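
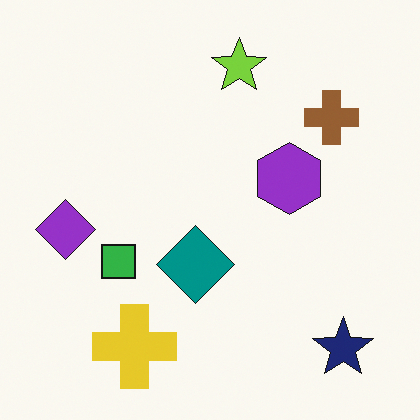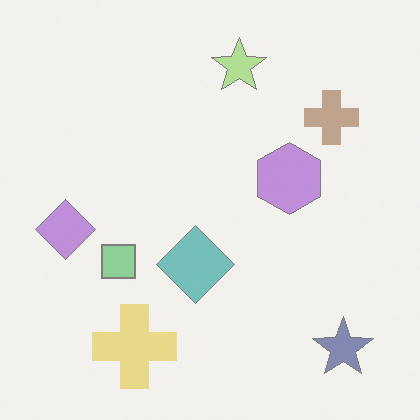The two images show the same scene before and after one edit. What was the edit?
Washed out (contrast reduced).

Tones are pushed toward mid-grey across the whole image — a global contrast change.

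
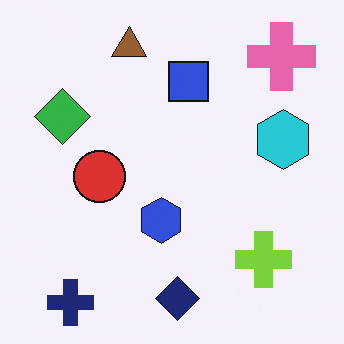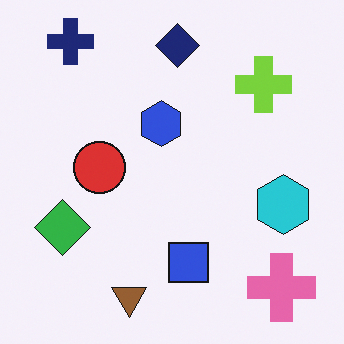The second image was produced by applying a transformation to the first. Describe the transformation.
The second image is the first flipped vertically (top ↔ bottom).

The navy cross is in the bottom-left of the first image and the top-left of the second — shapes on opposite sides of the horizontal midline have swapped in a mirror flip.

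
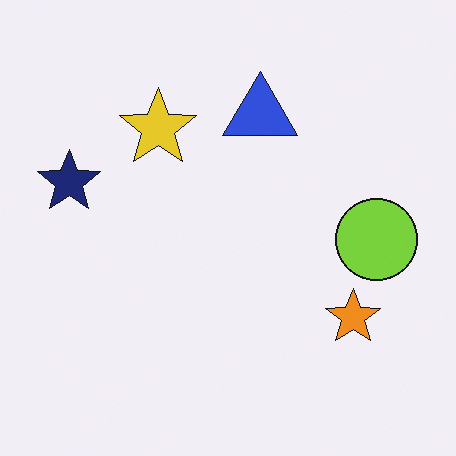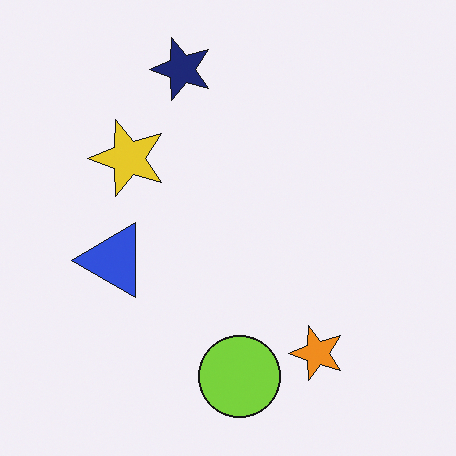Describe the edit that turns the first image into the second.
The transformation is: transposed (reflected across the top-left ↔ bottom-right diagonal).

Shapes have swapped their row and column positions — what was in the top-right is now in the bottom-left — a diagonal reflection.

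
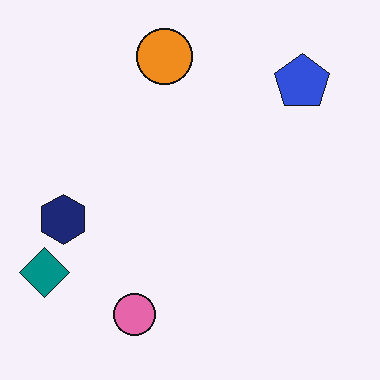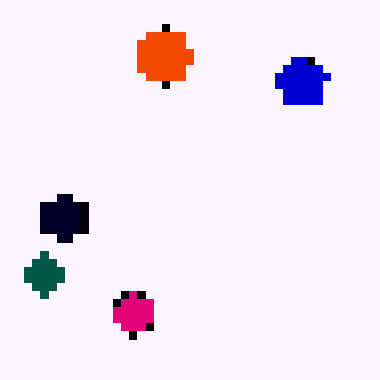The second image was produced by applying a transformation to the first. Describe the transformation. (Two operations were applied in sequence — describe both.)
Boosted in contrast, then moderately pixelated.

Tones are pushed away from mid-grey across the whole image — a global contrast change. Shapes are reduced to large square blocks; fine edges and outlines are lost — a downscale-then-upscale (mosaic) effect.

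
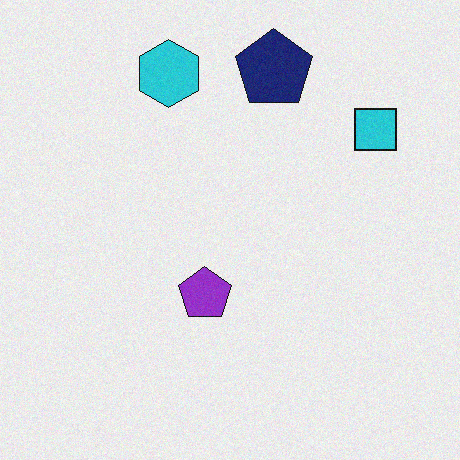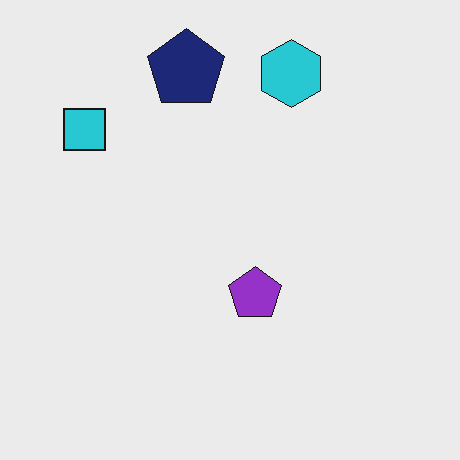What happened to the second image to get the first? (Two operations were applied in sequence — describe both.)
The image was flipped horizontally (left ↔ right), then degraded with light additive noise.

The cyan square is in the top-left of the second image and the top-right of the first — shapes on opposite sides of the vertical midline have swapped in a mirror flip. Random speckle covers the whole image, including the flat background.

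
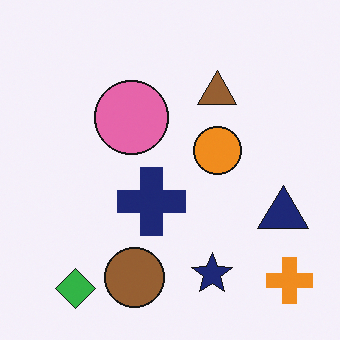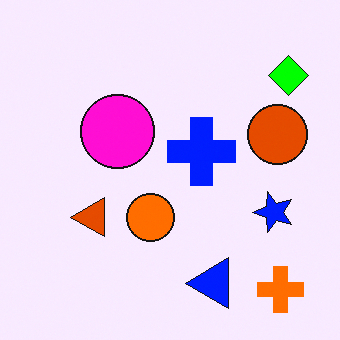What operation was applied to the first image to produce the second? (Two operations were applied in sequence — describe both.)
The transformation is: transposed (reflected across the top-left ↔ bottom-right diagonal), then made much more vivid (saturation change).

Shapes have swapped their row and column positions — what was in the top-right is now in the bottom-left — a diagonal reflection. All colors are more vivid — a global saturation change.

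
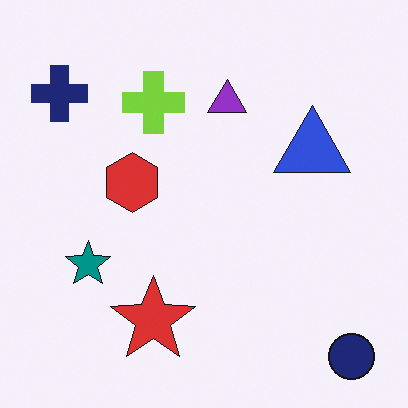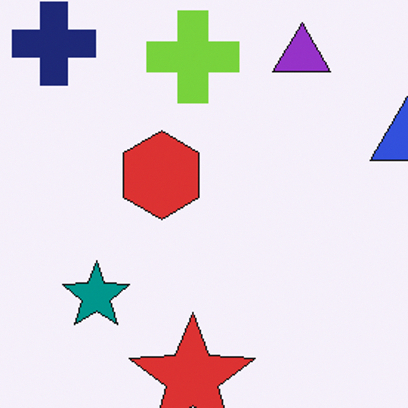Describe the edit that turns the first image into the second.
It was cropped slightly and scaled back up.

The visible shapes are larger and the field of view is narrower; shapes near the original edges may be partly or wholly outside the frame — a crop-and-rescale.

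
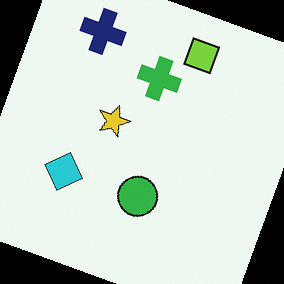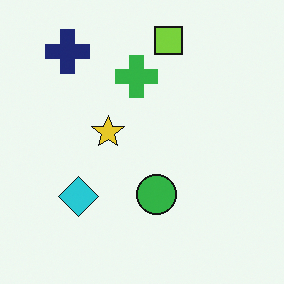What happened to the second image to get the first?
The transformation is: rotated clockwise by a clearly visible amount.

Every shape is tilted by the same angle and the image corners show triangular fill wedges — a whole-image rotation by a non-right angle.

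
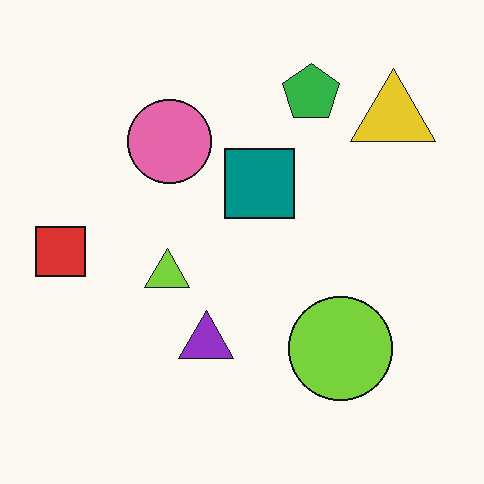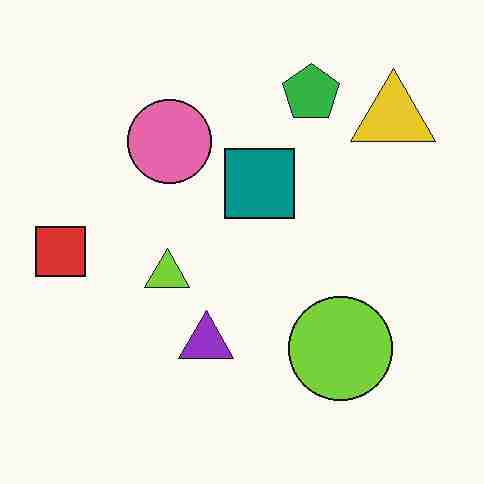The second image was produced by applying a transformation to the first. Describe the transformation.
This is the original image heavily JPEG-compressed with obvious blocking artifacts.

Blocky 8×8 compression artifacts appear around shape edges and the flat background shows ringing — characteristic JPEG degradation.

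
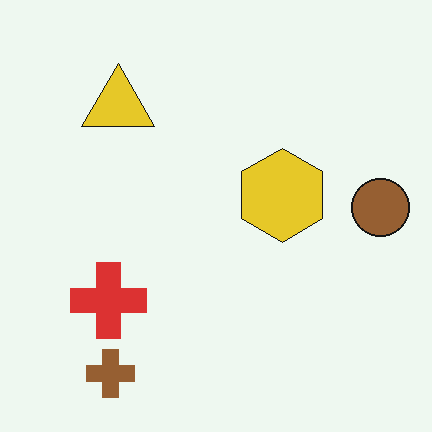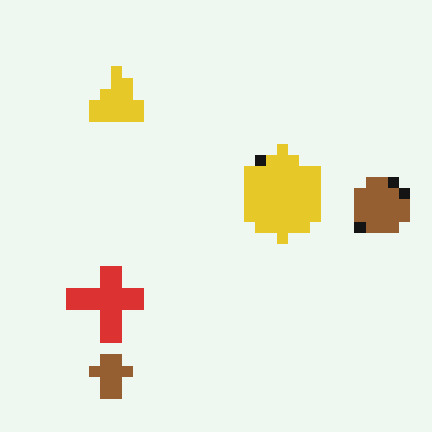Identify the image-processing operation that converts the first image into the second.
It was coarsely pixelated.

Shapes are reduced to large square blocks; fine edges and outlines are lost — a downscale-then-upscale (mosaic) effect.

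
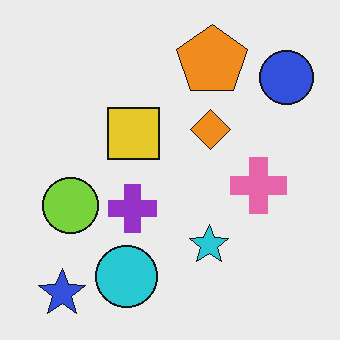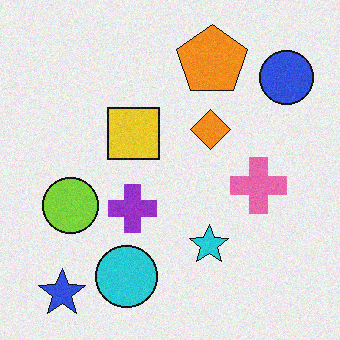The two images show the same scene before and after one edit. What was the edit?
This is the original image degraded with a light layer of grain.

Random speckle covers the whole image, including the flat background.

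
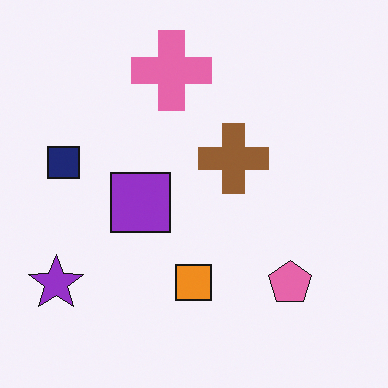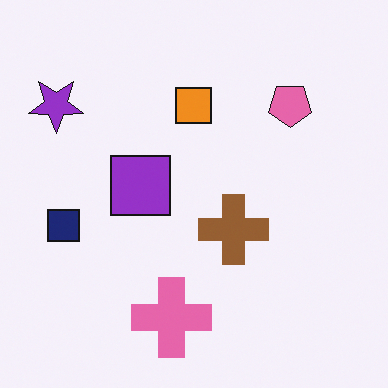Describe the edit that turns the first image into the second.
The image was flipped vertically (top ↔ bottom).

The pink cross is in the top of the first image and the bottom of the second — shapes on opposite sides of the horizontal midline have swapped in a mirror flip.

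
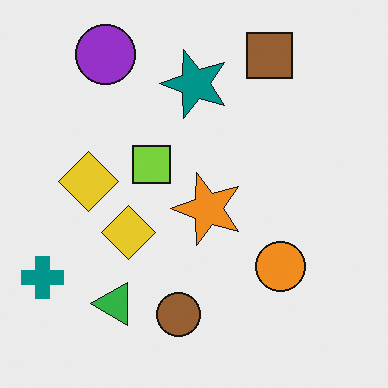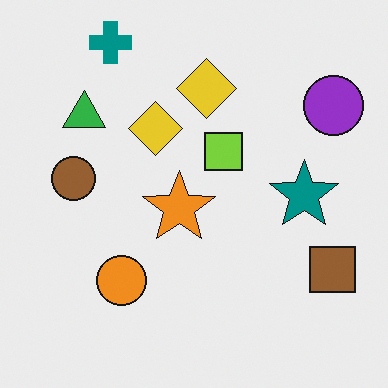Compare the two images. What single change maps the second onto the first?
The first image is the second rotated 90° counter-clockwise.

The teal cross sits in the top-left of the second image and the bottom-left of the first — consistent with a whole-image 90° counter-clockwise rotation.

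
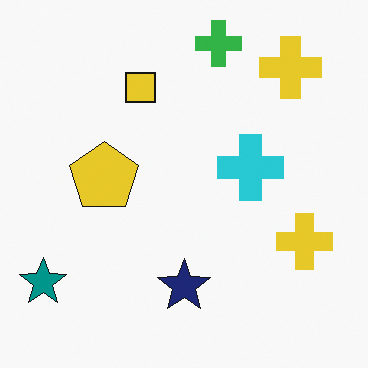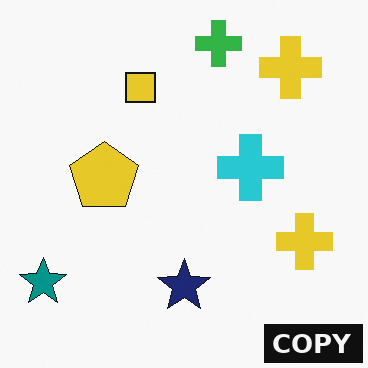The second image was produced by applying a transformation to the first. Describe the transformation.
The transformation is: watermarked with the text "COPY" in the lower-right corner.

A dark label reading "COPY" appears in the lower-right corner.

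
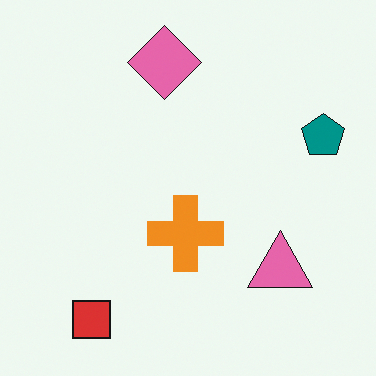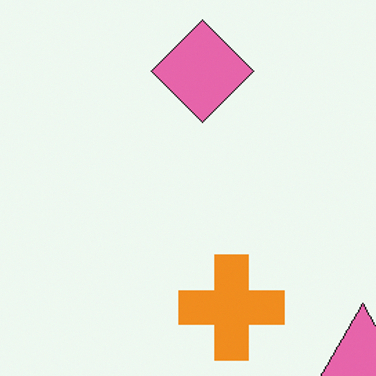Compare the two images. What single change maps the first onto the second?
The second image is the first cropped slightly and scaled back up.

The visible shapes are larger and the field of view is narrower; shapes near the original edges may be partly or wholly outside the frame — a crop-and-rescale.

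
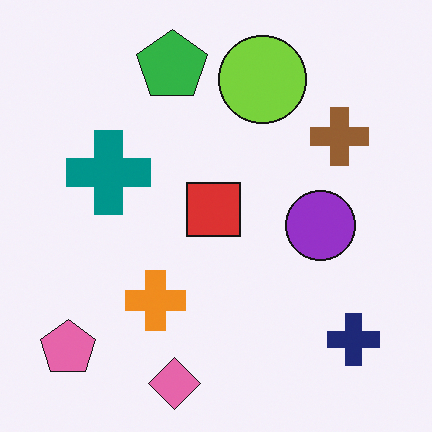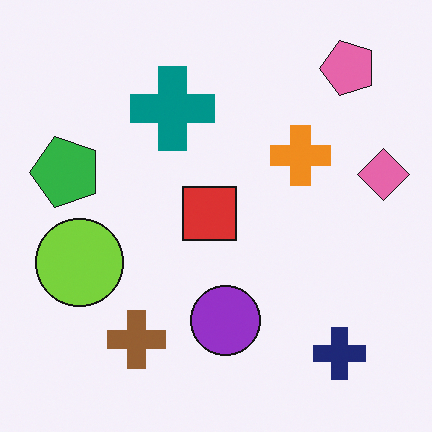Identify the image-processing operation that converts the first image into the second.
Transposed (reflected across the top-left ↔ bottom-right diagonal).

Shapes have swapped their row and column positions — what was in the top-right is now in the bottom-left — a diagonal reflection.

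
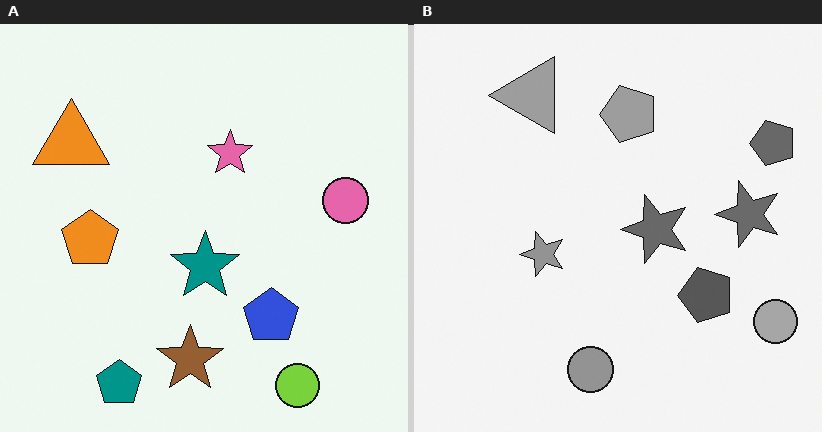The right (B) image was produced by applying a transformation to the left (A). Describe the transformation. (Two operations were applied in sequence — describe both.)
The transformation is: converted to grayscale, then transposed (reflected across the top-left ↔ bottom-right diagonal).

All color is removed — every shape is now a shade of grey. Shapes have swapped their row and column positions — what was in the top-right is now in the bottom-left — a diagonal reflection.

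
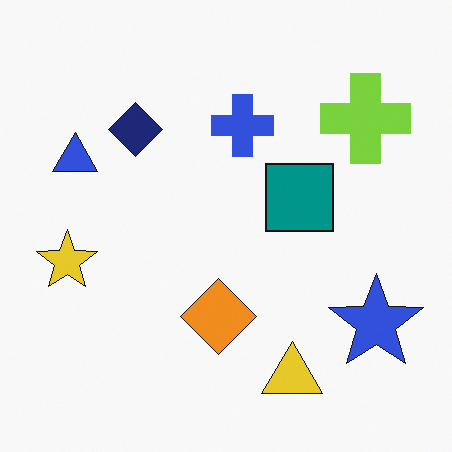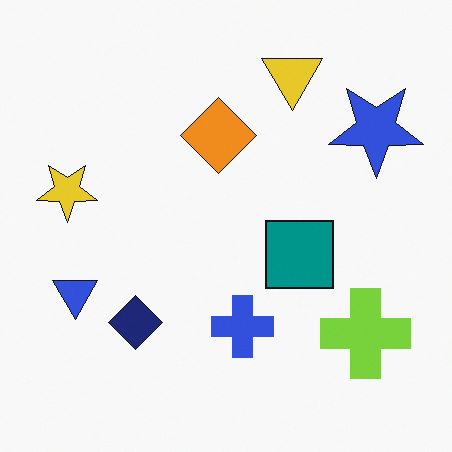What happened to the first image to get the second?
The image was flipped vertically (top ↔ bottom).

The yellow triangle is in the bottom of the first image and the top of the second — shapes on opposite sides of the horizontal midline have swapped in a mirror flip.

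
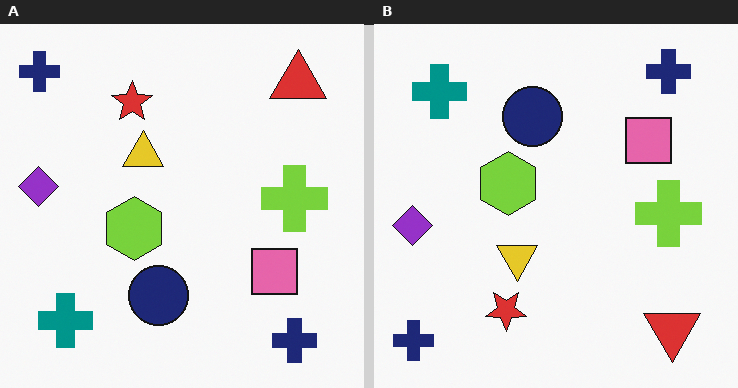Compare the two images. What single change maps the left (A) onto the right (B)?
The image was flipped vertically (top ↔ bottom).

The red triangle is in the top-right of the left (A) image and the bottom-right of the right (B) — shapes on opposite sides of the horizontal midline have swapped in a mirror flip.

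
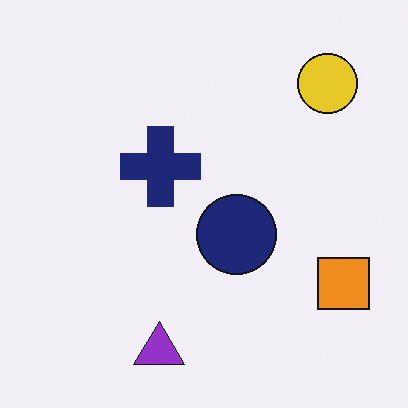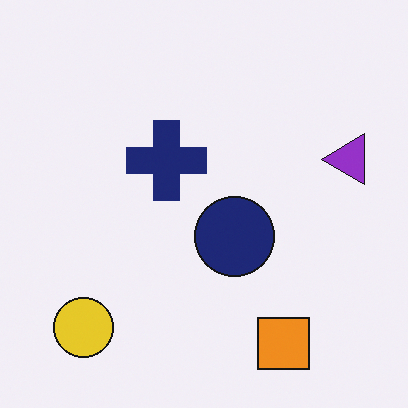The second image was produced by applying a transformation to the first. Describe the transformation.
The image was transposed (reflected across the top-left ↔ bottom-right diagonal).

Shapes have swapped their row and column positions — what was in the top-right is now in the bottom-left — a diagonal reflection.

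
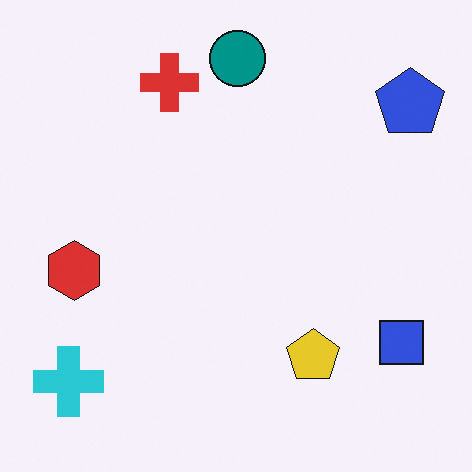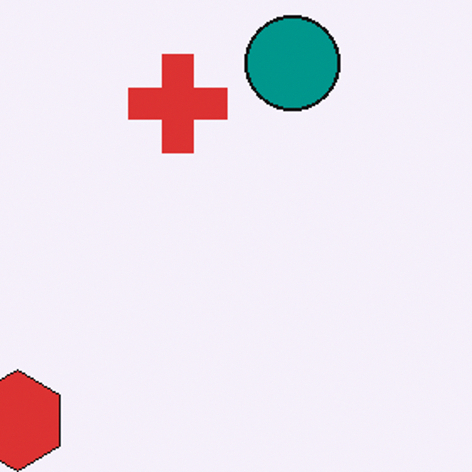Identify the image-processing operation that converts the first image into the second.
This is the original image cropped to a noticeably smaller region and rescaled.

The visible shapes are larger and the field of view is narrower; shapes near the original edges may be partly or wholly outside the frame — a crop-and-rescale.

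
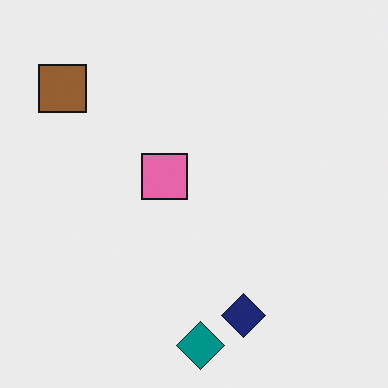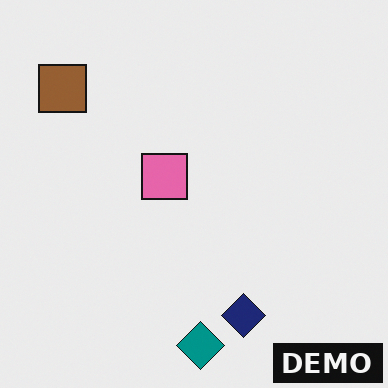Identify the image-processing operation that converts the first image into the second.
The second image is the first watermarked with the text "DEMO" in the lower-right corner.

A dark label reading "DEMO" appears in the lower-right corner.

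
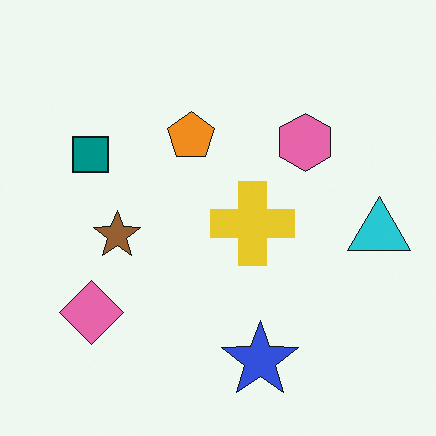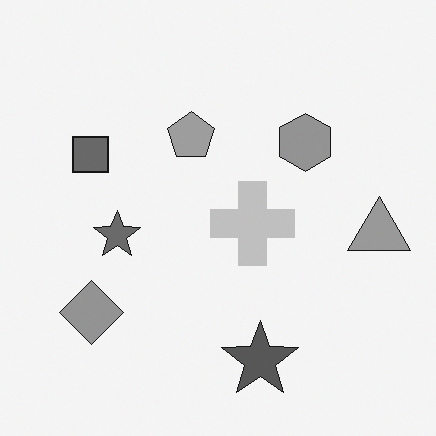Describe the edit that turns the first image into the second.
The transformation is: converted to grayscale.

All color is removed — every shape is now a shade of grey.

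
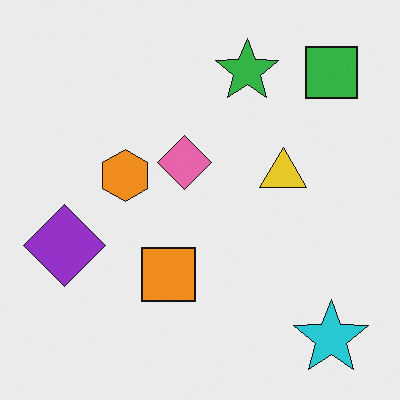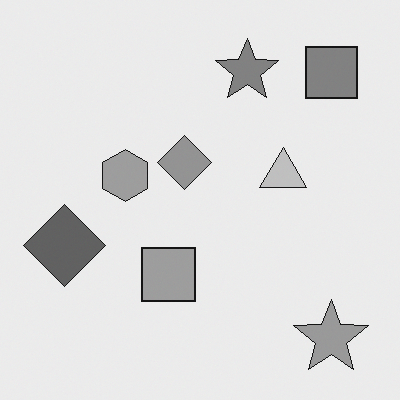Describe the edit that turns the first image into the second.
The second image is the first converted to grayscale.

All color is removed — every shape is now a shade of grey.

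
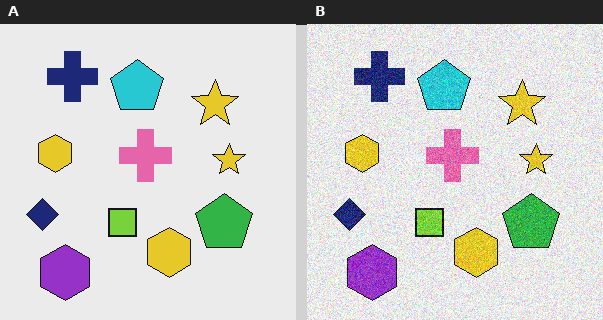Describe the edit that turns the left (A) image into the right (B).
It was degraded with visible gaussian noise.

Random speckle covers the whole image, including the flat background.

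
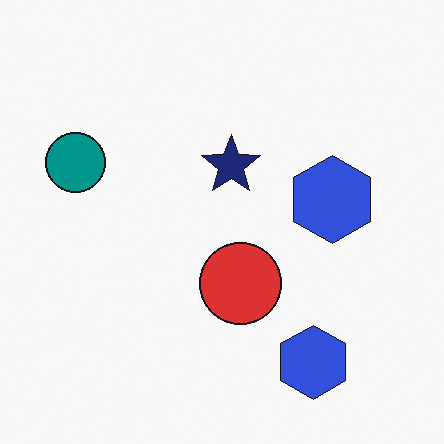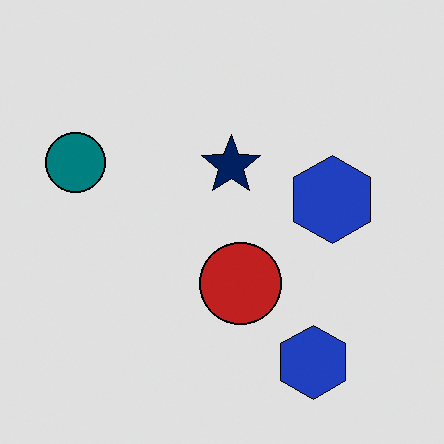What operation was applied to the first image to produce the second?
The transformation is: moderately posterized.

Each flat color has snapped to a coarser quantized level — most visibly, the near-white background has dropped to a flat grey.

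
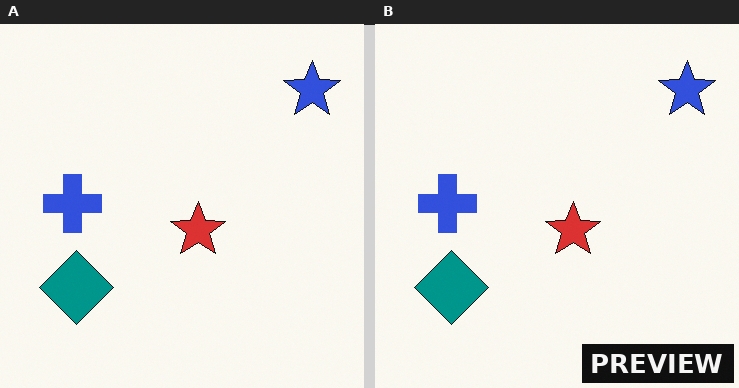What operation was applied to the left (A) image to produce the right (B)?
It was watermarked with the text "PREVIEW" in the lower-right corner.

A dark label reading "PREVIEW" appears in the lower-right corner.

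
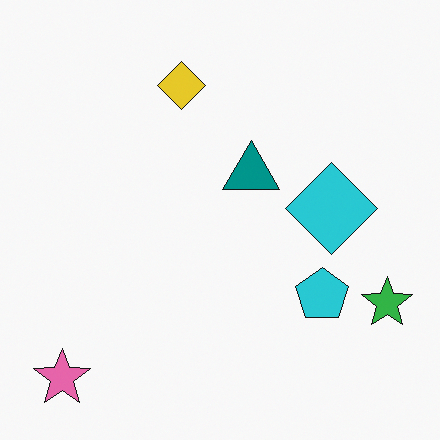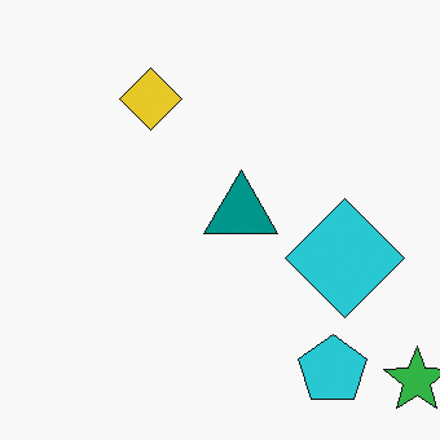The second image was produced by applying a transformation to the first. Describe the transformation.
The image was cropped slightly and scaled back up.

The visible shapes are larger and the field of view is narrower; shapes near the original edges may be partly or wholly outside the frame — a crop-and-rescale.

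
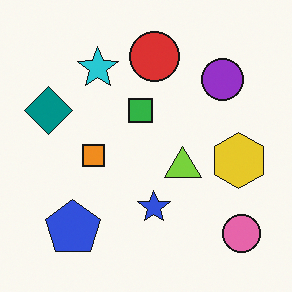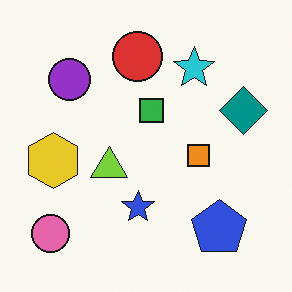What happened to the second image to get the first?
The transformation is: flipped horizontally (left ↔ right).

The teal diamond is in the right of the second image and the left of the first — shapes on opposite sides of the vertical midline have swapped in a mirror flip.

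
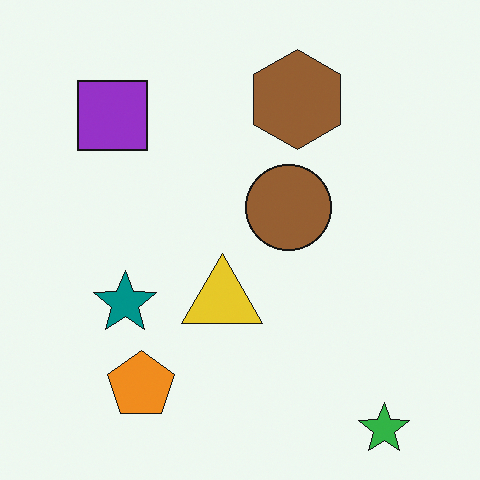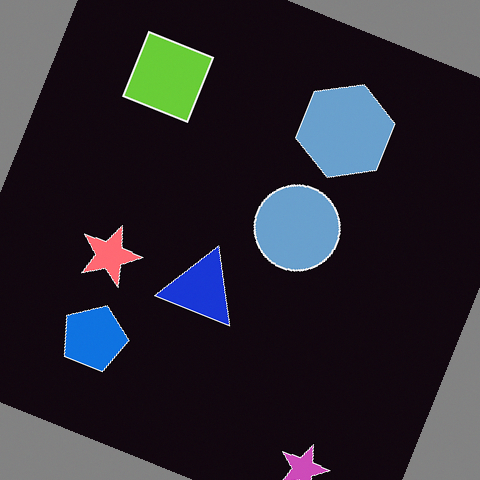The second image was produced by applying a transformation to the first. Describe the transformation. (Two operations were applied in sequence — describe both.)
The image was color-inverted (negative), then rotated clockwise by a moderate amount.

The light background has become dark and every shape's color is its complement — a photographic negative. Every shape is tilted by the same angle and the image corners show triangular fill wedges — a whole-image rotation by a non-right angle.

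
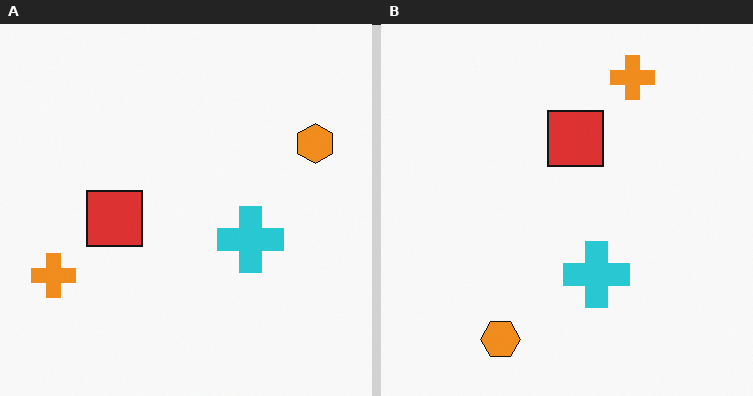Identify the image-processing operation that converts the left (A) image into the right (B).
It was transposed (reflected across the top-left ↔ bottom-right diagonal).

Shapes have swapped their row and column positions — what was in the top-right is now in the bottom-left — a diagonal reflection.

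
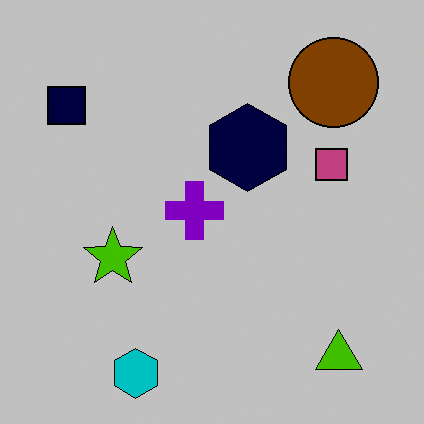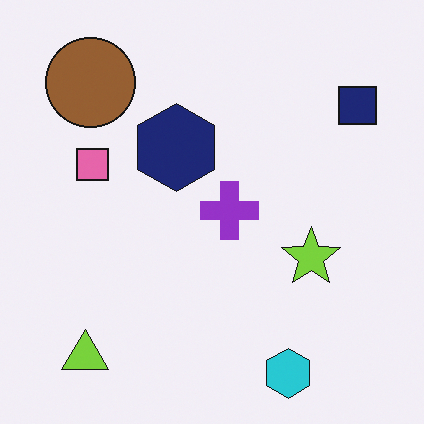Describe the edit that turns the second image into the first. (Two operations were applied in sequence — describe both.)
The transformation is: heavily posterized to just a handful of flat colors, then flipped horizontally (left ↔ right).

Each flat color has snapped to a coarser quantized level — most visibly, the near-white background has dropped to a flat grey. The navy square is in the top-right of the second image and the top-left of the first — shapes on opposite sides of the vertical midline have swapped in a mirror flip.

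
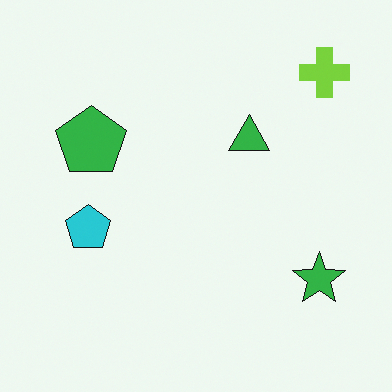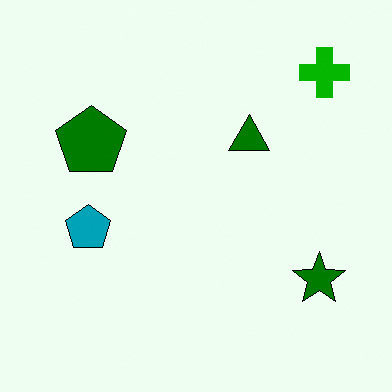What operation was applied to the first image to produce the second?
The second image is the first given much higher contrast.

Tones are pushed away from mid-grey across the whole image — a global contrast change.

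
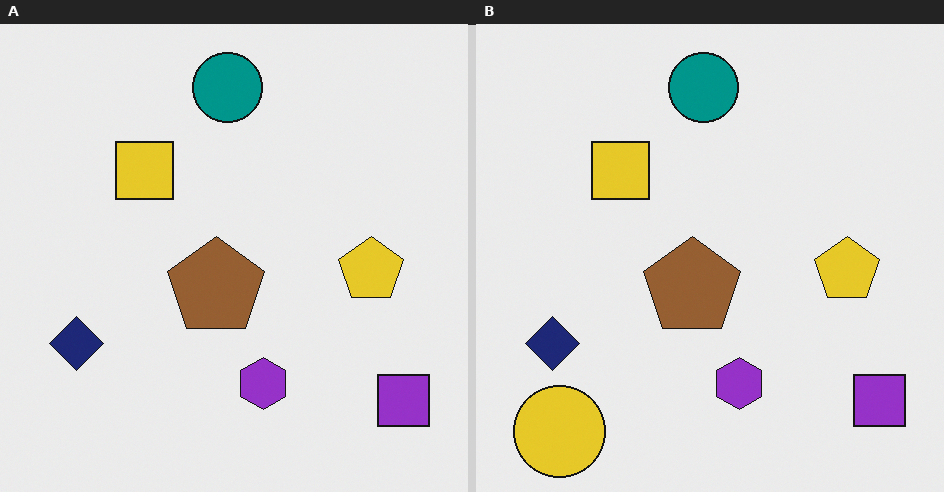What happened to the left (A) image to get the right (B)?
The image was overlaid with an additional yellow circle.

A yellow circle appears in the right (B) image that is absent from the left (A).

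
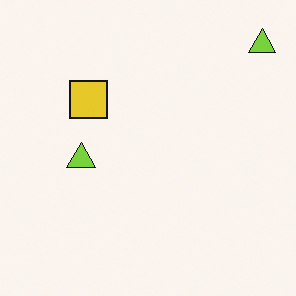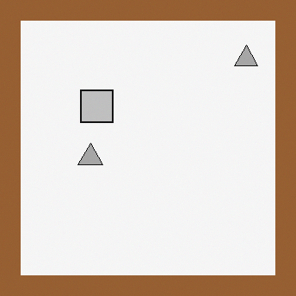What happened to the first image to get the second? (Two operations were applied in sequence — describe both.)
The image was converted to grayscale, then framed with a brown border.

All color is removed — every shape is now a shade of grey. A solid brown frame runs around the edge of the second image, with the content slightly shrunk inside it.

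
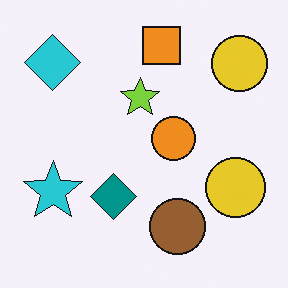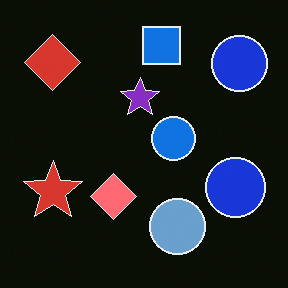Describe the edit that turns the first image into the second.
This is the original image color-inverted (negative).

The light background has become dark and every shape's color is its complement — a photographic negative.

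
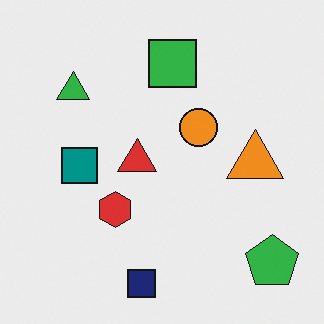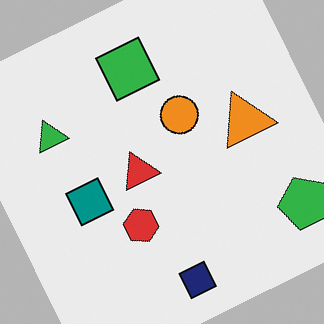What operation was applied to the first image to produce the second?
This is the original image rotated counter-clockwise by a moderate amount.

Every shape is tilted by the same angle and the image corners show triangular fill wedges — a whole-image rotation by a non-right angle.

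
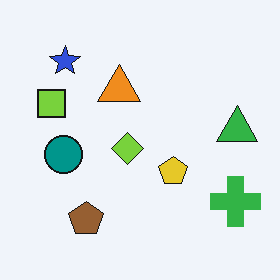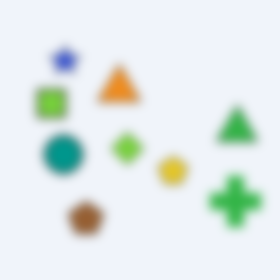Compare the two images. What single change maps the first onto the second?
The transformation is: heavily blurred.

Shape edges and outlines are uniformly softened across the whole image.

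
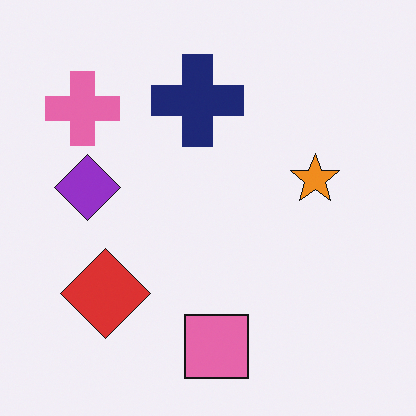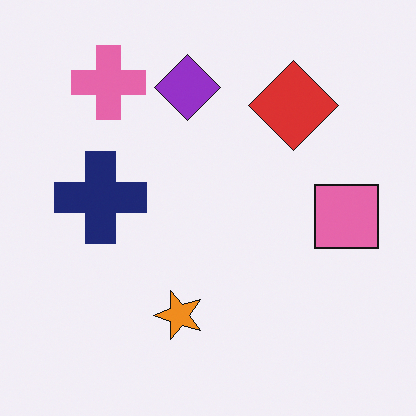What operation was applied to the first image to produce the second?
This is the original image transposed (reflected across the top-left ↔ bottom-right diagonal).

Shapes have swapped their row and column positions — what was in the top-right is now in the bottom-left — a diagonal reflection.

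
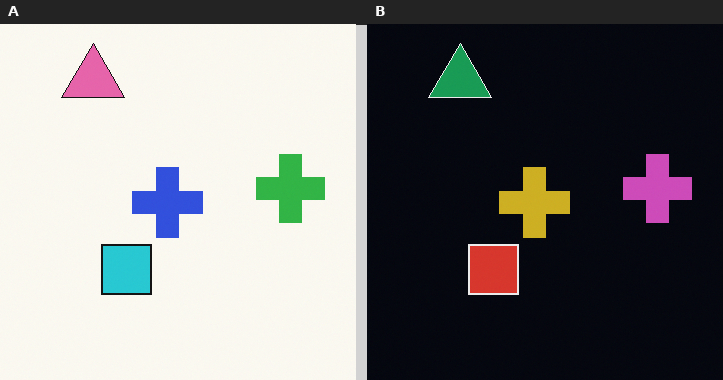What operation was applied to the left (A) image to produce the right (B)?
The right (B) image is the left (A) color-inverted (negative).

The light background has become dark and every shape's color is its complement — a photographic negative.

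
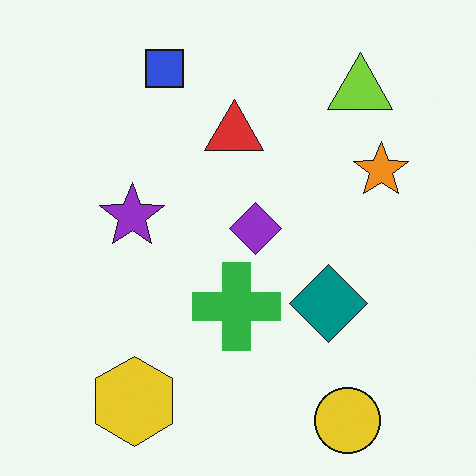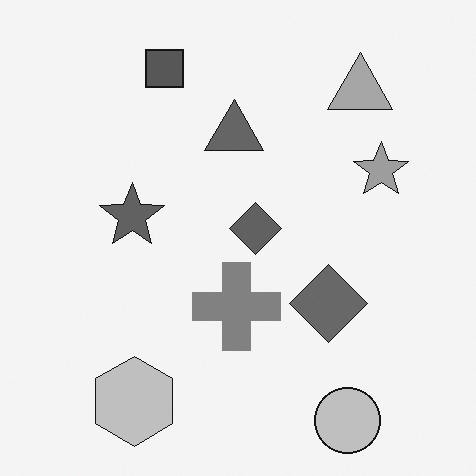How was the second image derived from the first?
It was converted to grayscale.

All color is removed — every shape is now a shade of grey.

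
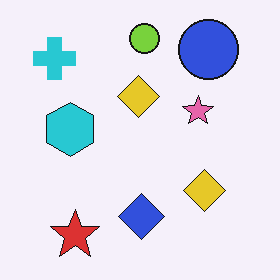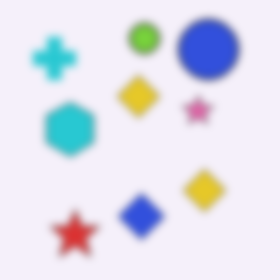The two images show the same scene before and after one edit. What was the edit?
This is the original image noticeably gaussian-blurred.

Shape edges and outlines are uniformly softened across the whole image.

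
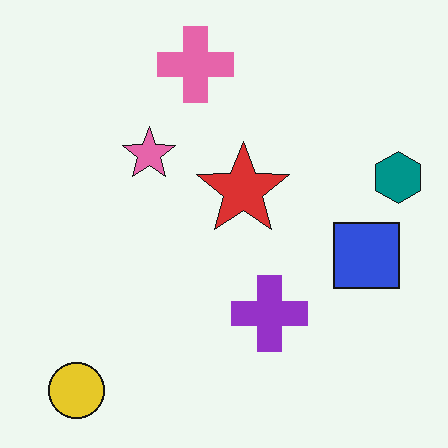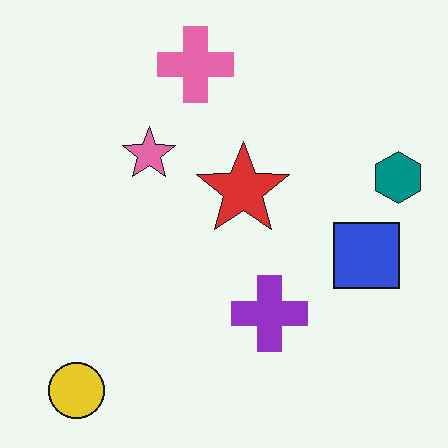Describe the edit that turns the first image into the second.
The image was JPEG-compressed with visible artifacts.

Blocky 8×8 compression artifacts appear around shape edges and the flat background shows ringing — characteristic JPEG degradation.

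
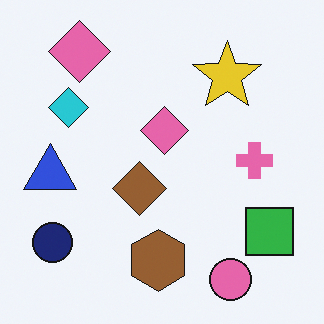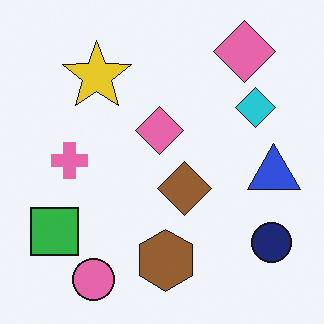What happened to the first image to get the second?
The transformation is: flipped horizontally (left ↔ right).

The blue triangle is in the left of the first image and the right of the second — shapes on opposite sides of the vertical midline have swapped in a mirror flip.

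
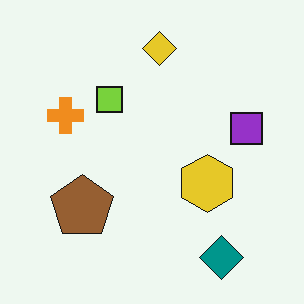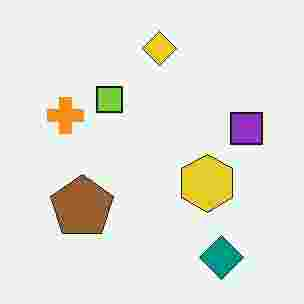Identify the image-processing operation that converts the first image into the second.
This is the original image degraded with heavy JPEG compression.

Blocky 8×8 compression artifacts appear around shape edges and the flat background shows ringing — characteristic JPEG degradation.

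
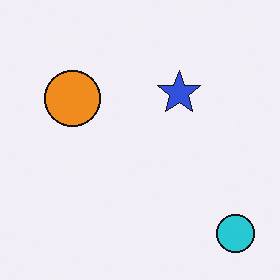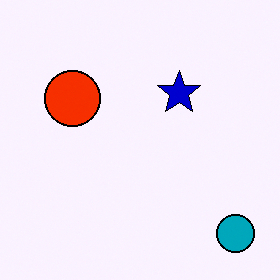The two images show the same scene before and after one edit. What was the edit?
Boosted in contrast.

Tones are pushed away from mid-grey across the whole image — a global contrast change.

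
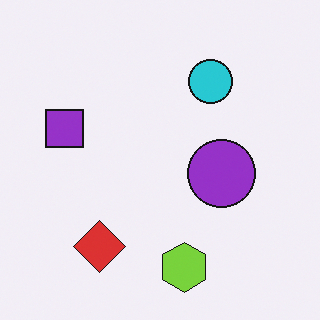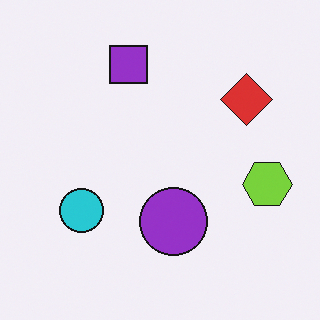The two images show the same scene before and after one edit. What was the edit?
Transposed (reflected across the top-left ↔ bottom-right diagonal).

Shapes have swapped their row and column positions — what was in the top-right is now in the bottom-left — a diagonal reflection.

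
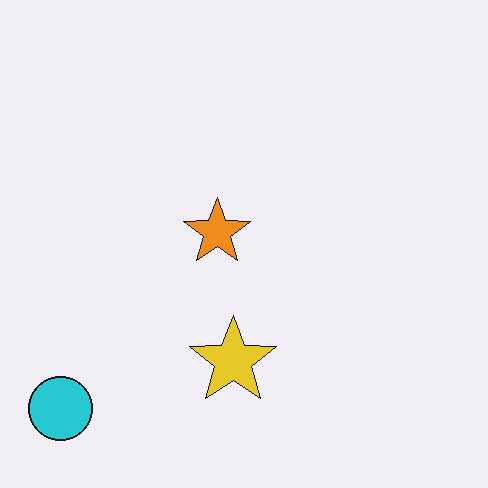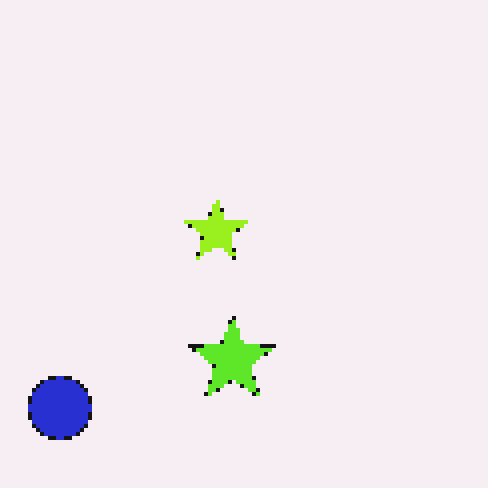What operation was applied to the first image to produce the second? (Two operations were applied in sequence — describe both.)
The second image is the first hue-shifted by a small amount, then lightly pixelated (a mild mosaic effect).

Every shape's color has rotated by the same amount around the hue wheel — a uniform hue shift. Shapes are reduced to large square blocks; fine edges and outlines are lost — a downscale-then-upscale (mosaic) effect.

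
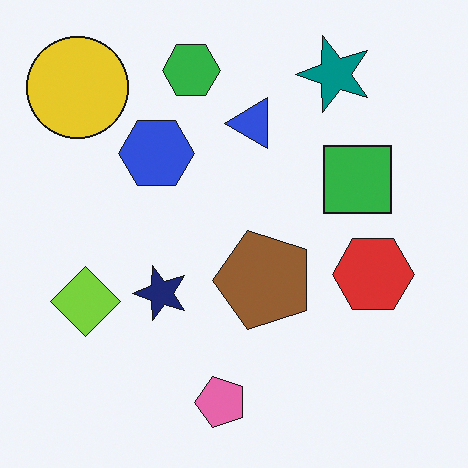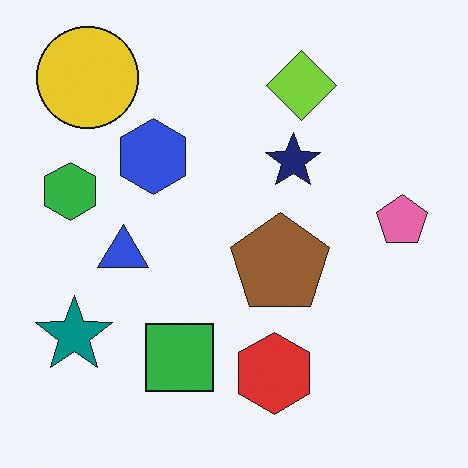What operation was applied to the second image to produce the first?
The first image is the second transposed (reflected across the top-left ↔ bottom-right diagonal).

Shapes have swapped their row and column positions — what was in the top-right is now in the bottom-left — a diagonal reflection.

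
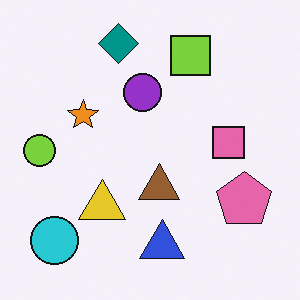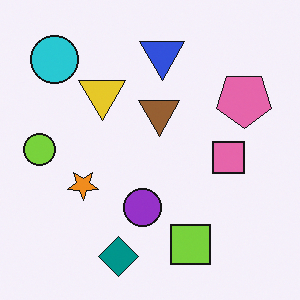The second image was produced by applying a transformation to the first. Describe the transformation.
The image was flipped vertically (top ↔ bottom).

The teal diamond is in the top of the first image and the bottom of the second — shapes on opposite sides of the horizontal midline have swapped in a mirror flip.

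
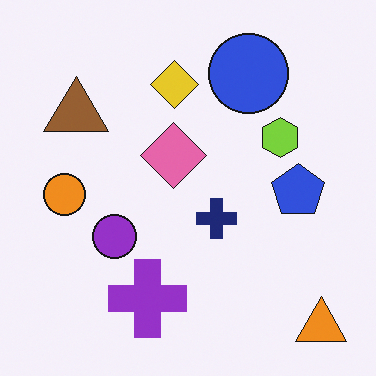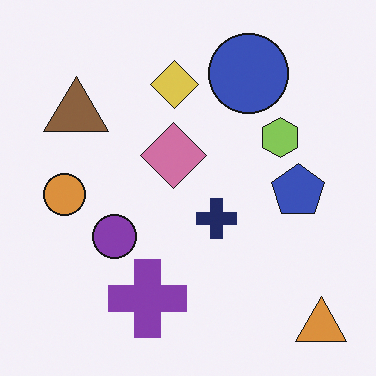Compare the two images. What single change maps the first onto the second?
The second image is the first slightly desaturated.

All colors are more muted and greyish — a global saturation change.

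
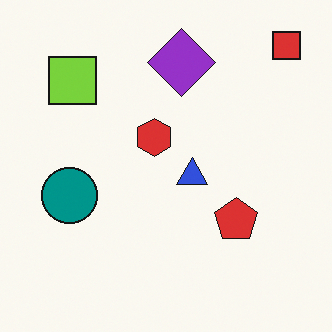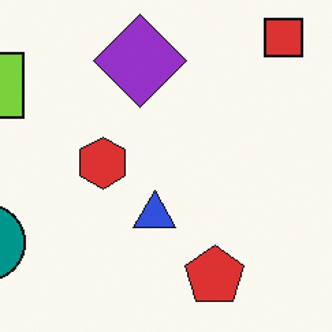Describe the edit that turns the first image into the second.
The image was cropped to a modestly smaller region and rescaled.

The visible shapes are larger and the field of view is narrower; shapes near the original edges may be partly or wholly outside the frame — a crop-and-rescale.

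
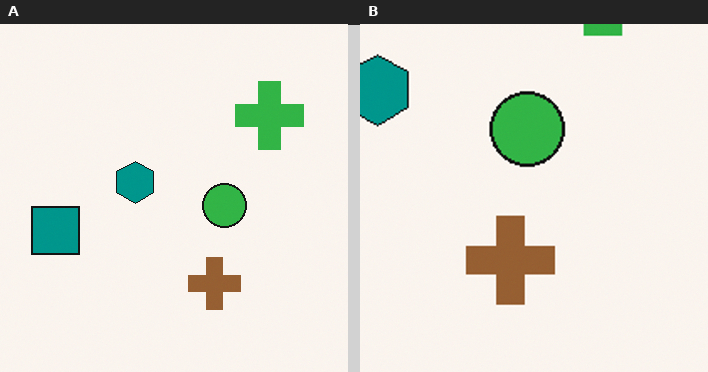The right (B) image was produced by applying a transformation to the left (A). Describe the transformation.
The transformation is: cropped to a noticeably smaller region and rescaled.

The visible shapes are larger and the field of view is narrower; shapes near the original edges may be partly or wholly outside the frame — a crop-and-rescale.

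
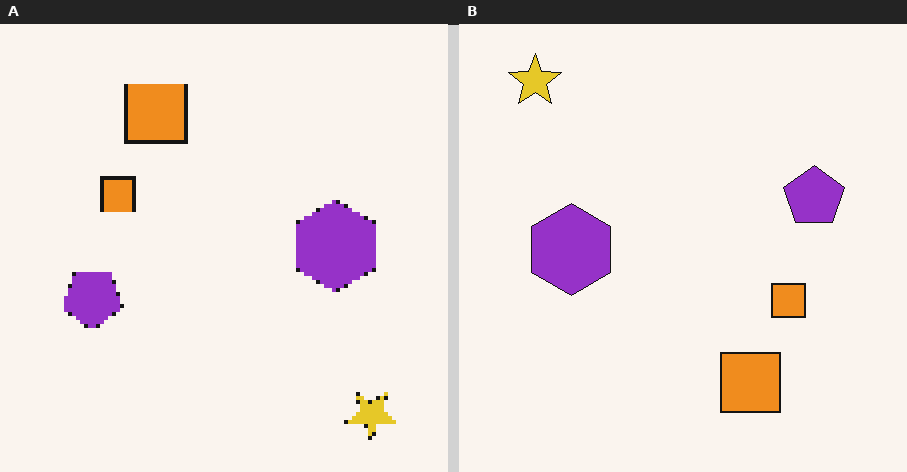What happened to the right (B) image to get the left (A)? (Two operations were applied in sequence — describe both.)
It was rotated 180°, then mildly pixelated.

The yellow star sits in the top-left of the right (B) image and the bottom-right of the left (A) — consistent with a whole-image 180° rotation. Shapes are reduced to large square blocks; fine edges and outlines are lost — a downscale-then-upscale (mosaic) effect.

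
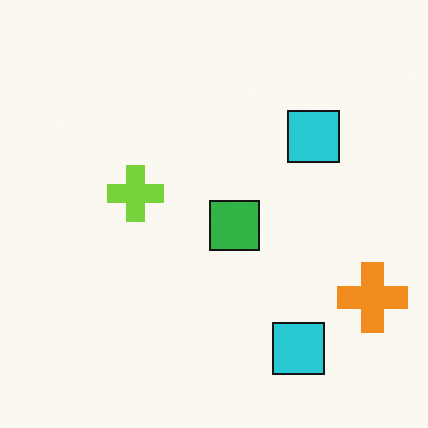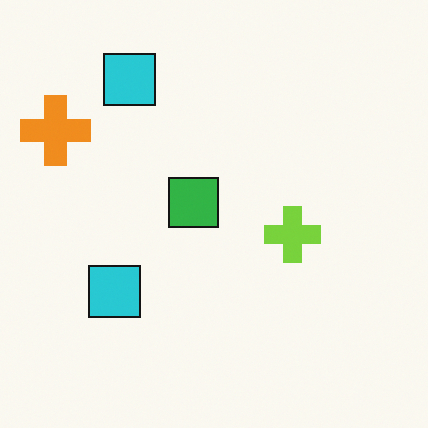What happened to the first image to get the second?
Rotated 180°.

The orange cross sits in the bottom-right of the first image and the top-left of the second — consistent with a whole-image 180° rotation.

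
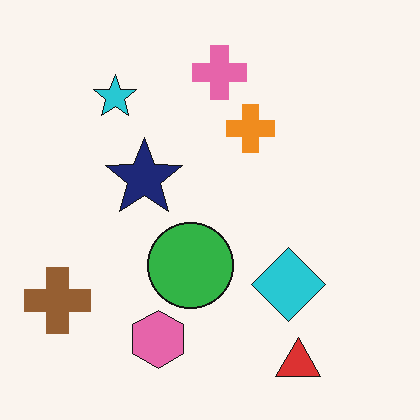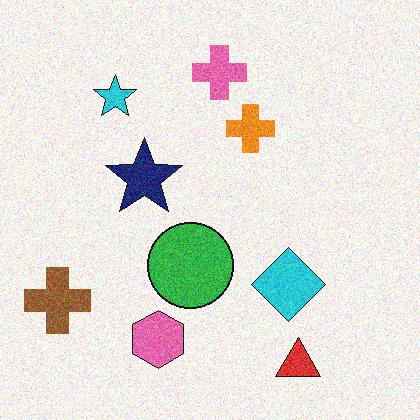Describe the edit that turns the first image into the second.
It was degraded with visible gaussian noise.

Random speckle covers the whole image, including the flat background.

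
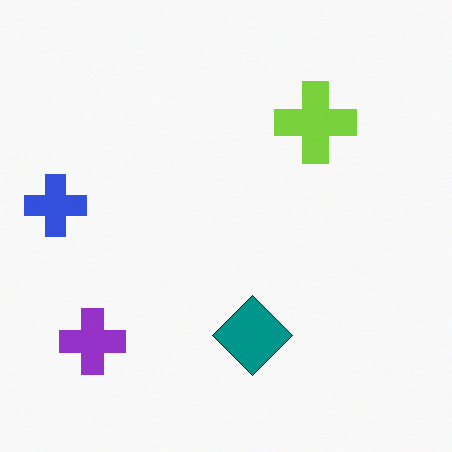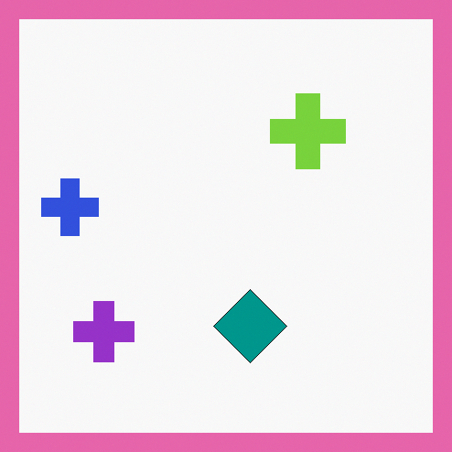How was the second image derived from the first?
The transformation is: framed with a pink border.

A solid pink frame runs around the edge of the second image, with the content slightly shrunk inside it.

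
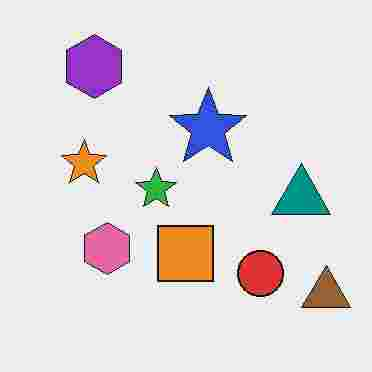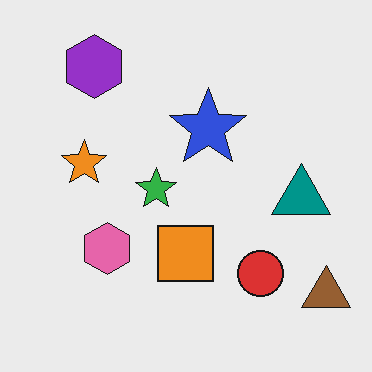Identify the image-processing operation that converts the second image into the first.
Heavily JPEG-compressed with obvious blocking artifacts.

Blocky 8×8 compression artifacts appear around shape edges and the flat background shows ringing — characteristic JPEG degradation.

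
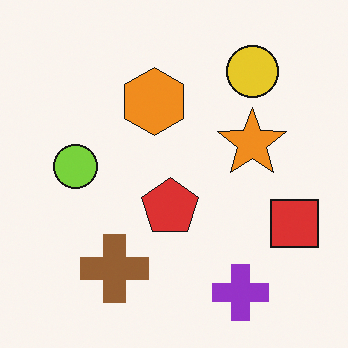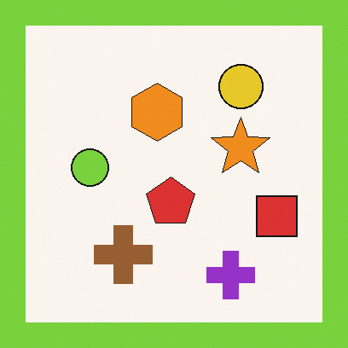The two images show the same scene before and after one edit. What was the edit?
The second image is the first framed with a lime border.

A solid lime frame runs around the edge of the second image, with the content slightly shrunk inside it.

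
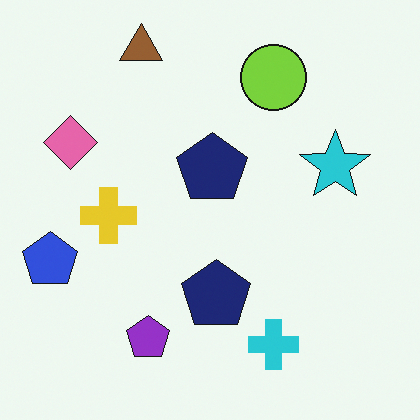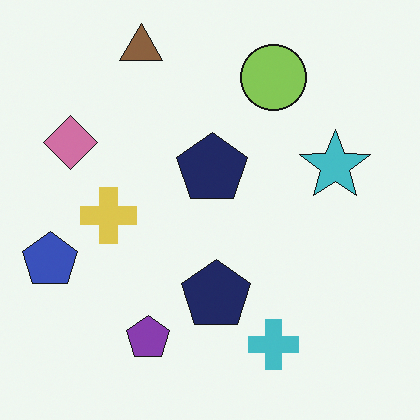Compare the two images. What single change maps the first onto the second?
Slightly desaturated.

All colors are more muted and greyish — a global saturation change.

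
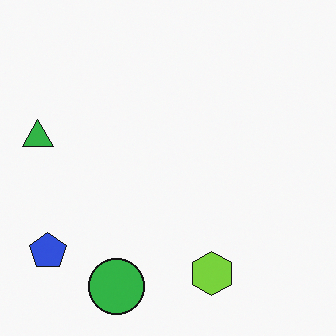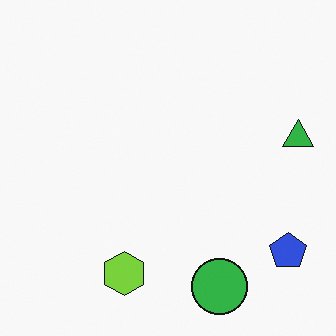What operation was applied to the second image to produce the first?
Flipped horizontally (left ↔ right).

The green triangle is in the right of the second image and the left of the first — shapes on opposite sides of the vertical midline have swapped in a mirror flip.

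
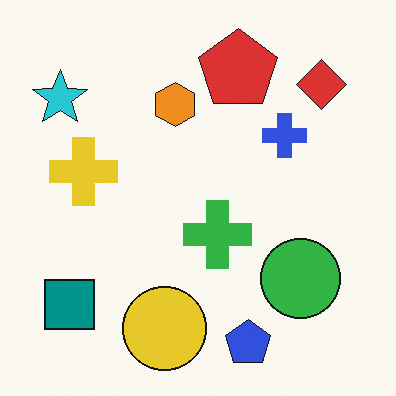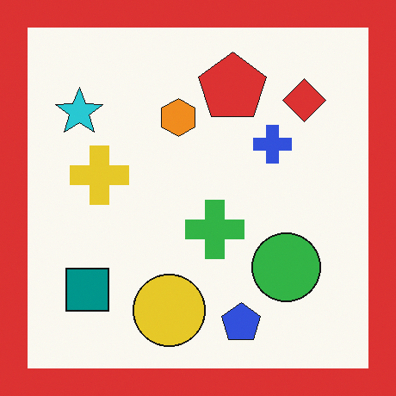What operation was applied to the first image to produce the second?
This is the original image framed with a red border.

A solid red frame runs around the edge of the second image, with the content slightly shrunk inside it.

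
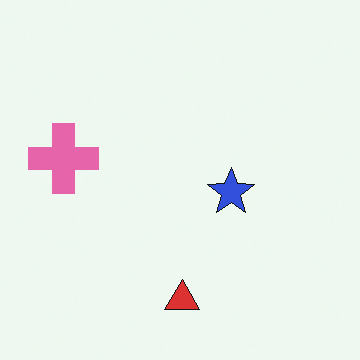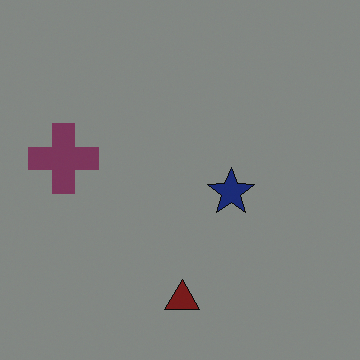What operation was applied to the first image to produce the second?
It was darkened a lot.

Every pixel — background and shapes alike — is uniformly darkened.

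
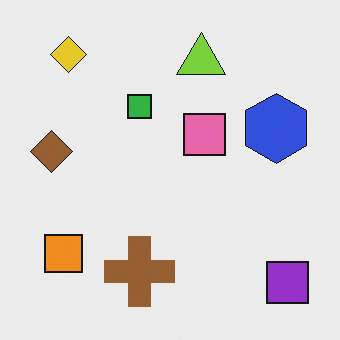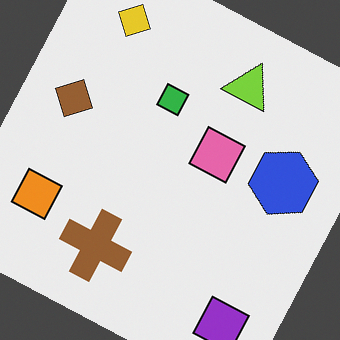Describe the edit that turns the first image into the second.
It was rotated clockwise by a moderate amount.

Every shape is tilted by the same angle and the image corners show triangular fill wedges — a whole-image rotation by a non-right angle.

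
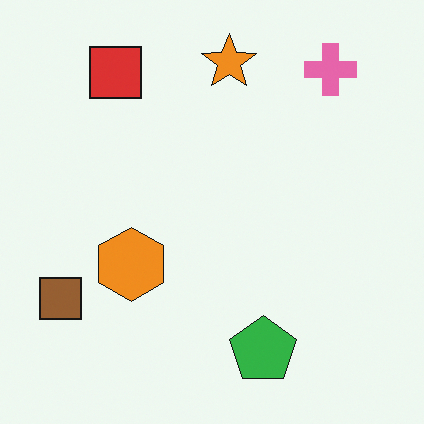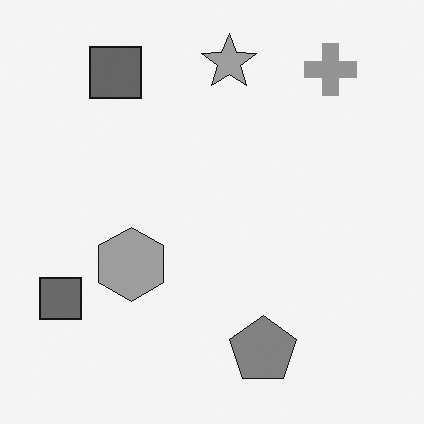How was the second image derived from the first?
Converted to grayscale.

All color is removed — every shape is now a shade of grey.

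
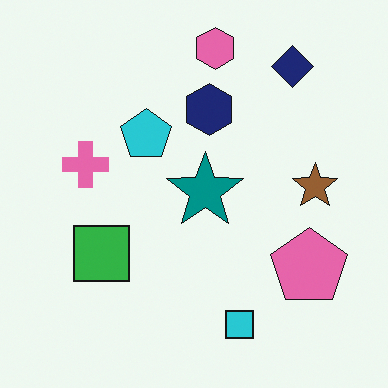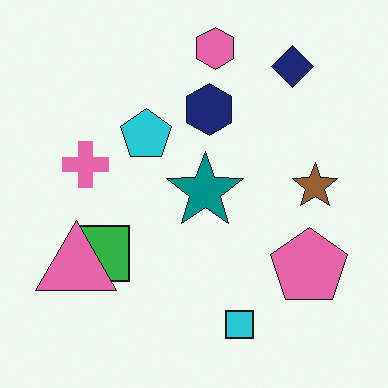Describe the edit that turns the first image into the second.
This is the original image overlaid with an additional pink triangle.

A pink triangle appears in the second image that is absent from the first.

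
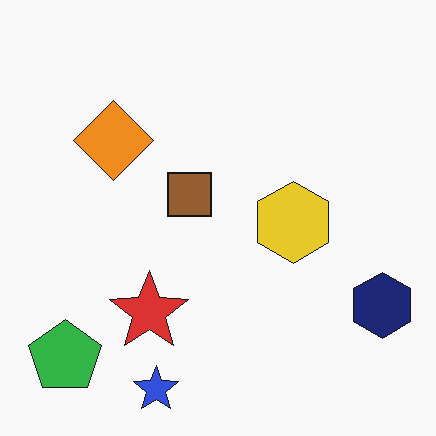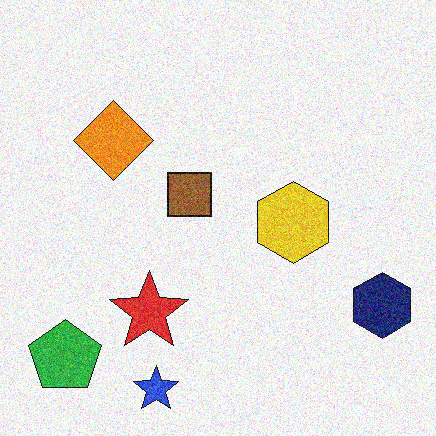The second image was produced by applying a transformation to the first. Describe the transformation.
The transformation is: degraded with visible gaussian noise.

Random speckle covers the whole image, including the flat background.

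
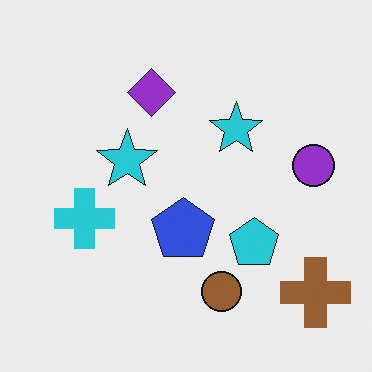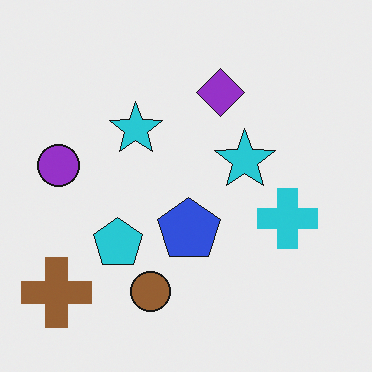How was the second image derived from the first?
The image was flipped horizontally (left ↔ right).

The brown cross is in the bottom-right of the first image and the bottom-left of the second — shapes on opposite sides of the vertical midline have swapped in a mirror flip.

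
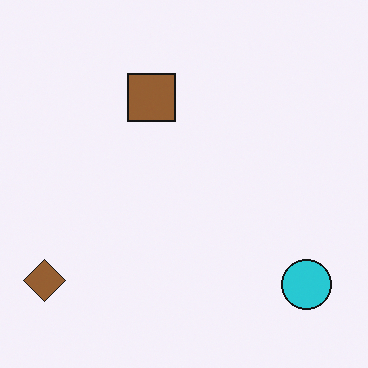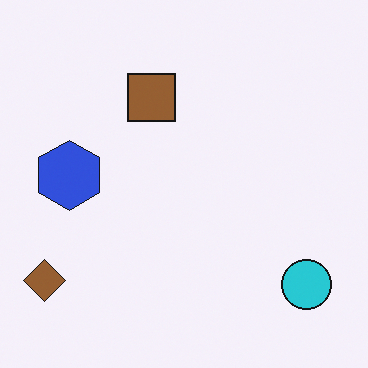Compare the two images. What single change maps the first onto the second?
The second image is the first overlaid with an additional blue hexagon.

A blue hexagon appears in the second image that is absent from the first.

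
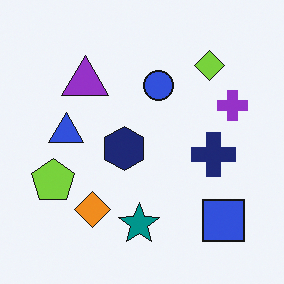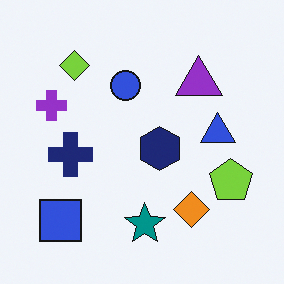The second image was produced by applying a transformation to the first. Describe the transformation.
Flipped horizontally (left ↔ right).

The purple cross is in the right of the first image and the left of the second — shapes on opposite sides of the vertical midline have swapped in a mirror flip.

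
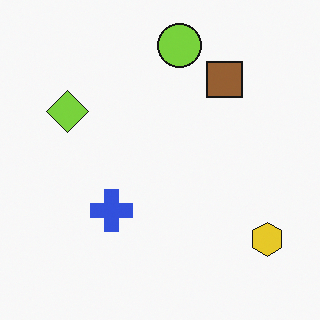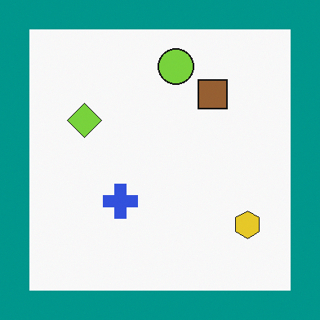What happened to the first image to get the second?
The second image is the first framed with a teal border.

A solid teal frame runs around the edge of the second image, with the content slightly shrunk inside it.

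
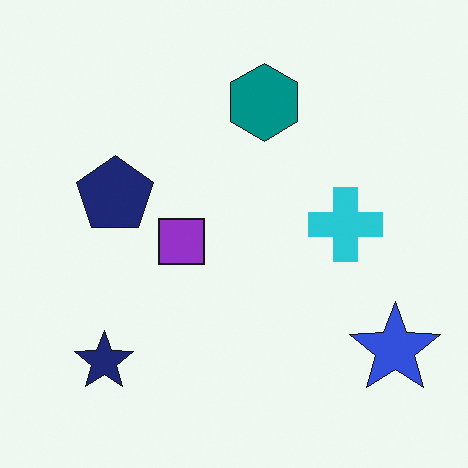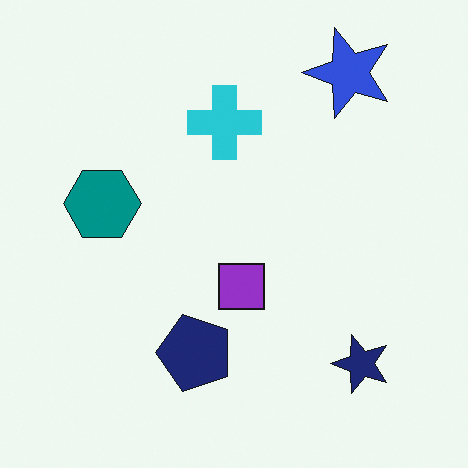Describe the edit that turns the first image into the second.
This is the original image rotated 90° counter-clockwise.

The blue star sits in the bottom-right of the first image and the top-right of the second — consistent with a whole-image 90° counter-clockwise rotation.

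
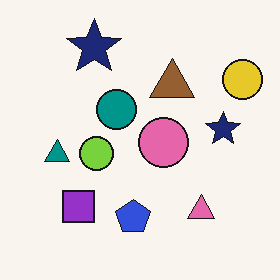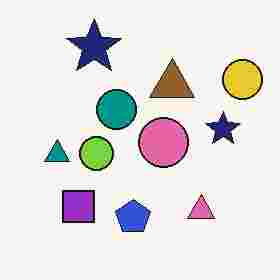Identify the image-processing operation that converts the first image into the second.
The image was heavily JPEG-compressed with obvious blocking artifacts.

Blocky 8×8 compression artifacts appear around shape edges and the flat background shows ringing — characteristic JPEG degradation.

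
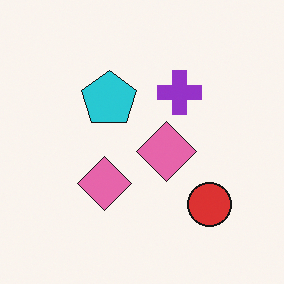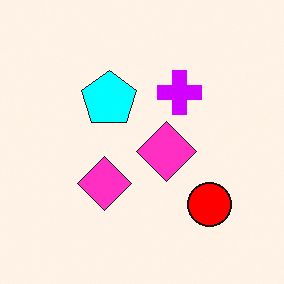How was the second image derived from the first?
This is the original image made much more vivid (saturation change).

All colors are more vivid — a global saturation change.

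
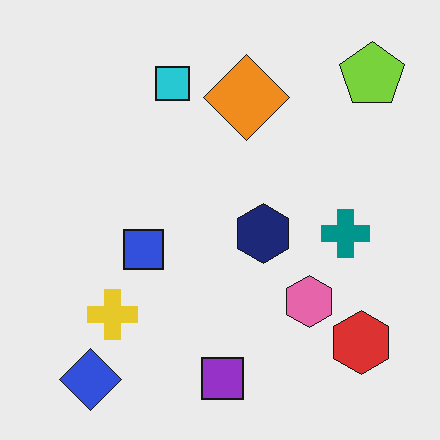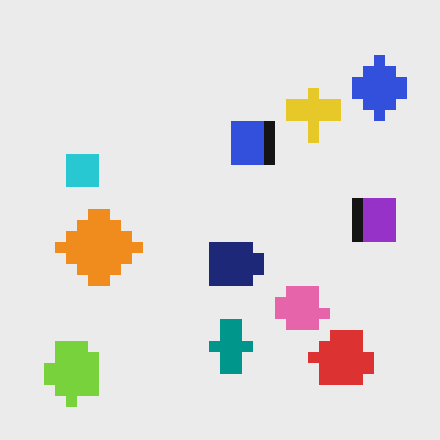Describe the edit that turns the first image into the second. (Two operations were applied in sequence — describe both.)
It was heavily pixelated into large blocks, then transposed (reflected across the top-left ↔ bottom-right diagonal).

Shapes are reduced to large square blocks; fine edges and outlines are lost — a downscale-then-upscale (mosaic) effect. Shapes have swapped their row and column positions — what was in the top-right is now in the bottom-left — a diagonal reflection.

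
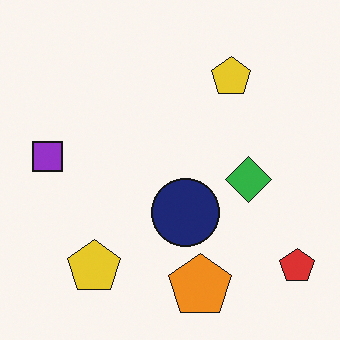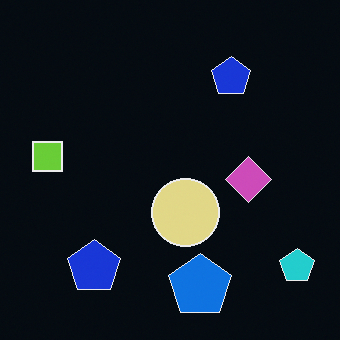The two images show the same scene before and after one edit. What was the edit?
It was color-inverted (negative).

The light background has become dark and every shape's color is its complement — a photographic negative.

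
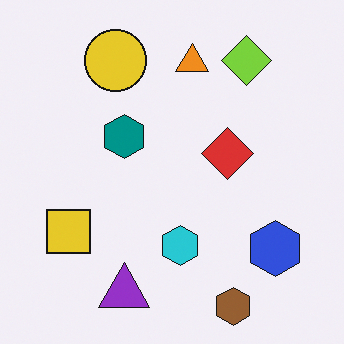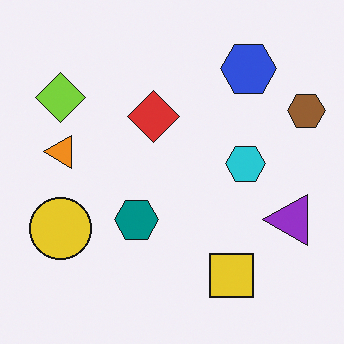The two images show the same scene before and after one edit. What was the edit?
The transformation is: rotated 90° counter-clockwise.

The brown hexagon sits in the bottom-right of the first image and the top-right of the second — consistent with a whole-image 90° counter-clockwise rotation.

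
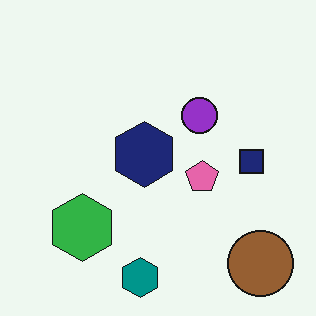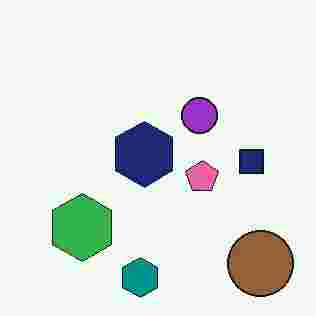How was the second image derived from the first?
The second image is the first degraded with heavy JPEG compression.

Blocky 8×8 compression artifacts appear around shape edges and the flat background shows ringing — characteristic JPEG degradation.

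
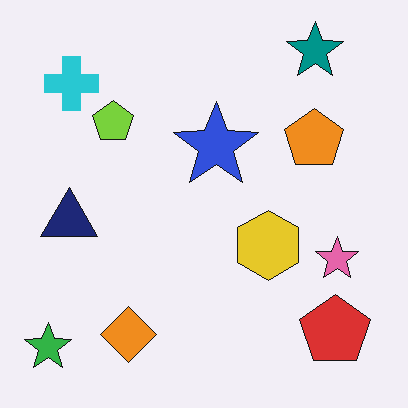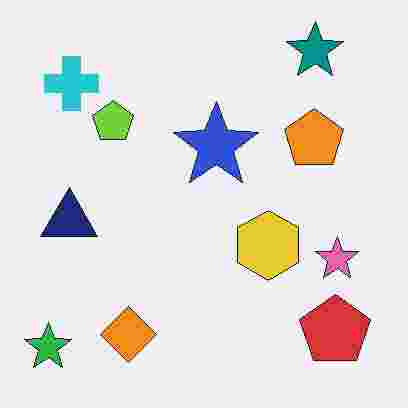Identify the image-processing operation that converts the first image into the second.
It was heavily JPEG-compressed with obvious blocking artifacts.

Blocky 8×8 compression artifacts appear around shape edges and the flat background shows ringing — characteristic JPEG degradation.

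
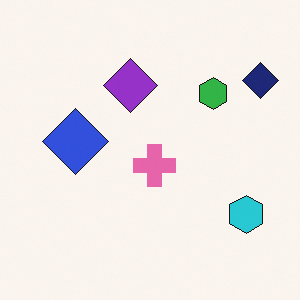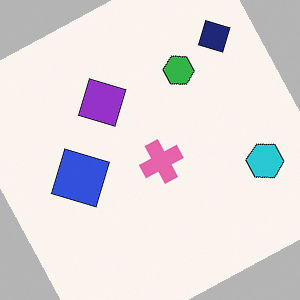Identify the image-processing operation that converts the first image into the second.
Rotated counter-clockwise by a moderate amount.

Every shape is tilted by the same angle and the image corners show triangular fill wedges — a whole-image rotation by a non-right angle.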